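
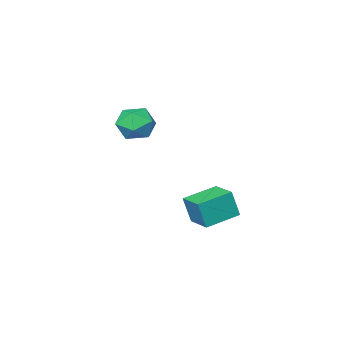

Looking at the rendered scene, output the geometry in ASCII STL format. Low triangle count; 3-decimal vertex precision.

solid 
facet normal -0.972 0.090 0.218
outer loop
vertex -4.207 -2.46 -2.606
vertex -4.004 -0.829 -2.375
vertex -4.548 -2.187 -4.238
endloop
endfacet
facet normal -0.122 -0.983 -0.139
outer loop
vertex -2.556 -2.371 -4.685
vertex -4.207 -2.46 -2.606
vertex -4.548 -2.187 -4.238
endloop
endfacet
facet normal -0.972 0.089 0.219
outer loop
vertex -4.548 -2.187 -4.238
vertex -4.004 -0.829 -2.375
vertex -4.346 -0.556 -4.007
endloop
endfacet
facet normal -0.202 0.162 -0.966
outer loop
vertex -4.346 -0.556 -4.007
vertex -2.556 -2.371 -4.685
vertex -4.548 -2.187 -4.238
endloop
endfacet
facet normal 0.202 -0.162 0.966
outer loop
vertex -4.207 -2.46 -2.606
vertex -2.012 -1.013 -2.822
vertex -4.004 -0.829 -2.375
endloop
endfacet
facet normal -0.122 -0.983 -0.139
outer loop
vertex -2.214 -2.644 -3.053
vertex -4.207 -2.46 -2.606
vertex -2.556 -2.371 -4.685
endloop
endfacet
facet normal 0.202 -0.162 0.966
outer loop
vertex -2.214 -2.644 -3.053
vertex -2.012 -1.013 -2.822
vertex -4.207 -2.46 -2.606
endloop
endfacet
facet normal 0.122 0.983 0.139
outer loop
vertex -4.004 -0.829 -2.375
vertex -2.012 -1.013 -2.822
vertex -4.346 -0.556 -4.007
endloop
endfacet
facet normal -0.202 0.162 -0.966
outer loop
vertex -2.353 -0.74 -4.454
vertex -2.556 -2.371 -4.685
vertex -4.346 -0.556 -4.007
endloop
endfacet
facet normal 0.122 0.983 0.139
outer loop
vertex -4.346 -0.556 -4.007
vertex -2.012 -1.013 -2.822
vertex -2.353 -0.74 -4.454
endloop
endfacet
facet normal 0.972 -0.090 -0.219
outer loop
vertex -2.353 -0.74 -4.454
vertex -2.214 -2.644 -3.053
vertex -2.556 -2.371 -4.685
endloop
endfacet
facet normal 0.972 -0.089 -0.218
outer loop
vertex -2.012 -1.013 -2.822
vertex -2.214 -2.644 -3.053
vertex -2.353 -0.74 -4.454
endloop
endfacet
facet normal -0.634 0.754 -0.175
outer loop
vertex 0.288 -2.053 2.157
vertex -0.546 -2.618 2.746
vertex 0.17 -1.886 3.306
endloop
endfacet
facet normal 0.038 0.989 -0.140
outer loop
vertex 0.288 -2.053 2.157
vertex 0.17 -1.886 3.306
vertex 1.234 -1.993 2.838
endloop
endfacet
facet normal 0.418 0.647 -0.638
outer loop
vertex 0.288 -2.053 2.157
vertex 1.234 -1.993 2.838
vertex 1.175 -2.792 1.989
endloop
endfacet
facet normal -0.019 0.200 -0.980
outer loop
vertex 0.288 -2.053 2.157
vertex 1.175 -2.792 1.989
vertex 0.075 -3.178 1.932
endloop
endfacet
facet normal -0.670 0.266 -0.694
outer loop
vertex 0.288 -2.053 2.157
vertex 0.075 -3.178 1.932
vertex -0.546 -2.618 2.746
endloop
endfacet
facet normal 0.301 0.812 0.500
outer loop
vertex 1.234 -1.993 2.838
vertex 0.17 -1.886 3.306
vertex 0.985 -2.522 3.848
endloop
endfacet
facet normal -0.786 0.430 0.444
outer loop
vertex 0.17 -1.886 3.306
vertex -0.546 -2.618 2.746
vertex -0.115 -2.908 3.791
endloop
endfacet
facet normal -0.844 -0.360 -0.397
outer loop
vertex -0.546 -2.618 2.746
vertex 0.075 -3.178 1.932
vertex -0.174 -3.707 2.942
endloop
endfacet
facet normal 0.208 -0.466 -0.860
outer loop
vertex 0.075 -3.178 1.932
vertex 1.175 -2.792 1.989
vertex 0.89 -3.814 2.474
endloop
endfacet
facet normal 0.916 0.258 -0.306
outer loop
vertex 1.175 -2.792 1.989
vertex 1.234 -1.993 2.838
vertex 1.606 -3.082 3.034
endloop
endfacet
facet normal 0.019 -0.200 0.980
outer loop
vertex 0.772 -3.647 3.623
vertex 0.985 -2.522 3.848
vertex -0.115 -2.908 3.791
endloop
endfacet
facet normal -0.418 -0.647 0.638
outer loop
vertex 0.772 -3.647 3.623
vertex -0.115 -2.908 3.791
vertex -0.174 -3.707 2.942
endloop
endfacet
facet normal -0.038 -0.989 0.140
outer loop
vertex 0.772 -3.647 3.623
vertex -0.174 -3.707 2.942
vertex 0.89 -3.814 2.474
endloop
endfacet
facet normal 0.634 -0.754 0.175
outer loop
vertex 0.772 -3.647 3.623
vertex 0.89 -3.814 2.474
vertex 1.606 -3.082 3.034
endloop
endfacet
facet normal 0.670 -0.266 0.694
outer loop
vertex 0.772 -3.647 3.623
vertex 1.606 -3.082 3.034
vertex 0.985 -2.522 3.848
endloop
endfacet
facet normal -0.208 0.466 0.860
outer loop
vertex -0.115 -2.908 3.791
vertex 0.985 -2.522 3.848
vertex 0.17 -1.886 3.306
endloop
endfacet
facet normal -0.916 -0.258 0.306
outer loop
vertex -0.174 -3.707 2.942
vertex -0.115 -2.908 3.791
vertex -0.546 -2.618 2.746
endloop
endfacet
facet normal -0.301 -0.812 -0.500
outer loop
vertex 0.89 -3.814 2.474
vertex -0.174 -3.707 2.942
vertex 0.075 -3.178 1.932
endloop
endfacet
facet normal 0.786 -0.430 -0.444
outer loop
vertex 1.606 -3.082 3.034
vertex 0.89 -3.814 2.474
vertex 1.175 -2.792 1.989
endloop
endfacet
facet normal 0.844 0.360 0.397
outer loop
vertex 0.985 -2.522 3.848
vertex 1.606 -3.082 3.034
vertex 1.234 -1.993 2.838
endloop
endfacet

endsolid


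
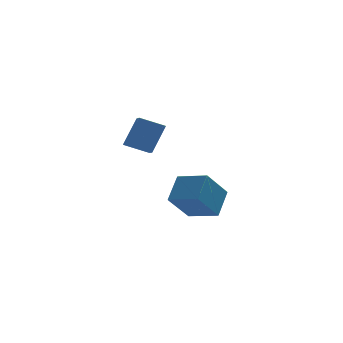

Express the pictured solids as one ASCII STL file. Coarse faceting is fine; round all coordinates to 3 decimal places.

solid 
facet normal -0.440 -0.275 -0.855
outer loop
vertex -4.693 -2.69 3.441
vertex -4.536 -1.334 2.924
vertex -3.49 -3.025 2.929
endloop
endfacet
facet normal -0.108 -0.929 0.355
outer loop
vertex -2.724 -2.546 4.416
vertex -4.693 -2.69 3.441
vertex -3.49 -3.025 2.929
endloop
endfacet
facet normal -0.440 -0.275 -0.855
outer loop
vertex -3.49 -3.025 2.929
vertex -4.536 -1.334 2.924
vertex -3.333 -1.668 2.412
endloop
endfacet
facet normal 0.891 -0.248 -0.379
outer loop
vertex -3.333 -1.668 2.412
vertex -2.724 -2.546 4.416
vertex -3.49 -3.025 2.929
endloop
endfacet
facet normal -0.891 0.248 0.379
outer loop
vertex -4.693 -2.69 3.441
vertex -3.77 -0.855 4.411
vertex -4.536 -1.334 2.924
endloop
endfacet
facet normal -0.107 -0.929 0.354
outer loop
vertex -3.927 -2.212 4.928
vertex -4.693 -2.69 3.441
vertex -2.724 -2.546 4.416
endloop
endfacet
facet normal -0.891 0.248 0.380
outer loop
vertex -3.927 -2.212 4.928
vertex -3.77 -0.855 4.411
vertex -4.693 -2.69 3.441
endloop
endfacet
facet normal 0.107 0.929 -0.354
outer loop
vertex -4.536 -1.334 2.924
vertex -3.77 -0.855 4.411
vertex -3.333 -1.668 2.412
endloop
endfacet
facet normal 0.891 -0.248 -0.379
outer loop
vertex -2.567 -1.19 3.899
vertex -2.724 -2.546 4.416
vertex -3.333 -1.668 2.412
endloop
endfacet
facet normal 0.108 0.929 -0.354
outer loop
vertex -3.333 -1.668 2.412
vertex -3.77 -0.855 4.411
vertex -2.567 -1.19 3.899
endloop
endfacet
facet normal 0.440 0.275 0.855
outer loop
vertex -2.567 -1.19 3.899
vertex -3.927 -2.212 4.928
vertex -2.724 -2.546 4.416
endloop
endfacet
facet normal 0.440 0.275 0.855
outer loop
vertex -3.77 -0.855 4.411
vertex -3.927 -2.212 4.928
vertex -2.567 -1.19 3.899
endloop
endfacet
facet normal -0.591 -0.329 0.736
outer loop
vertex 0.028 0.419 -0.173
vertex -1.195 1.653 -0.603
vertex -0.722 -0.711 -1.28
endloop
endfacet
facet normal 0.684 -0.689 0.240
outer loop
vertex 0.495 -0.033 -2.797
vertex 0.028 0.419 -0.173
vertex -0.722 -0.711 -1.28
endloop
endfacet
facet normal -0.591 -0.329 0.736
outer loop
vertex -0.722 -0.711 -1.28
vertex -1.195 1.653 -0.603
vertex -1.945 0.524 -1.71
endloop
endfacet
facet normal -0.429 -0.645 -0.632
outer loop
vertex -1.945 0.524 -1.71
vertex 0.495 -0.033 -2.797
vertex -0.722 -0.711 -1.28
endloop
endfacet
facet normal 0.429 0.645 0.632
outer loop
vertex 0.028 0.419 -0.173
vertex 0.022 2.331 -2.12
vertex -1.195 1.653 -0.603
endloop
endfacet
facet normal 0.683 -0.690 0.240
outer loop
vertex 1.245 1.096 -1.69
vertex 0.028 0.419 -0.173
vertex 0.495 -0.033 -2.797
endloop
endfacet
facet normal 0.429 0.645 0.632
outer loop
vertex 1.245 1.096 -1.69
vertex 0.022 2.331 -2.12
vertex 0.028 0.419 -0.173
endloop
endfacet
facet normal -0.683 0.689 -0.240
outer loop
vertex -1.195 1.653 -0.603
vertex 0.022 2.331 -2.12
vertex -1.945 0.524 -1.71
endloop
endfacet
facet normal -0.429 -0.645 -0.632
outer loop
vertex -0.728 1.201 -3.227
vertex 0.495 -0.033 -2.797
vertex -1.945 0.524 -1.71
endloop
endfacet
facet normal -0.683 0.689 -0.241
outer loop
vertex -1.945 0.524 -1.71
vertex 0.022 2.331 -2.12
vertex -0.728 1.201 -3.227
endloop
endfacet
facet normal 0.591 0.329 -0.736
outer loop
vertex -0.728 1.201 -3.227
vertex 1.245 1.096 -1.69
vertex 0.495 -0.033 -2.797
endloop
endfacet
facet normal 0.591 0.329 -0.736
outer loop
vertex 0.022 2.331 -2.12
vertex 1.245 1.096 -1.69
vertex -0.728 1.201 -3.227
endloop
endfacet

endsolid


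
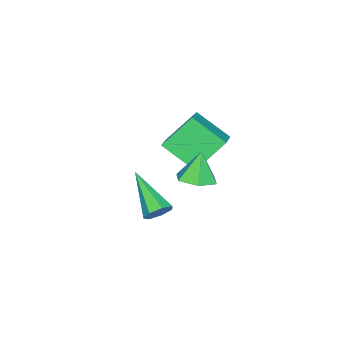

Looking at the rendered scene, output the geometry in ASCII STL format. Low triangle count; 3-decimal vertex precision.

solid 
facet normal 0.391 0.759 -0.520
outer loop
vertex 2.27 0.324 -0.913
vertex 1.738 0.382 -1.228
vertex 1.906 0.658 -0.699
endloop
endfacet
facet normal 0.506 -0.001 0.862
outer loop
vertex 2.27 0.324 -0.913
vertex 1.906 0.658 -0.699
vertex 0.902 -1.242 -0.112
endloop
endfacet
facet normal 0.391 0.759 -0.520
outer loop
vertex 1.906 0.658 -0.699
vertex 1.738 0.382 -1.228
vertex 1.417 0.784 -0.883
endloop
endfacet
facet normal -0.232 0.397 0.888
outer loop
vertex 1.906 0.658 -0.699
vertex 1.417 0.784 -0.883
vertex 0.902 -1.242 -0.112
endloop
endfacet
facet normal 0.391 0.759 -0.521
outer loop
vertex 1.417 0.784 -0.883
vertex 1.738 0.382 -1.228
vertex 1.169 0.607 -1.327
endloop
endfacet
facet normal -0.870 0.352 0.345
outer loop
vertex 1.417 0.784 -0.883
vertex 1.169 0.607 -1.327
vertex 0.902 -1.242 -0.112
endloop
endfacet
facet normal 0.391 0.758 -0.522
outer loop
vertex 1.169 0.607 -1.327
vertex 1.738 0.382 -1.228
vertex 1.35 0.26 -1.696
endloop
endfacet
facet normal -0.928 -0.102 -0.359
outer loop
vertex 1.169 0.607 -1.327
vertex 1.35 0.26 -1.696
vertex 0.902 -1.242 -0.112
endloop
endfacet
facet normal 0.390 0.759 -0.521
outer loop
vertex 1.35 0.26 -1.696
vertex 1.738 0.382 -1.228
vertex 1.823 0.005 -1.713
endloop
endfacet
facet normal -0.361 -0.624 -0.693
outer loop
vertex 1.35 0.26 -1.696
vertex 1.823 0.005 -1.713
vertex 0.902 -1.242 -0.112
endloop
endfacet
facet normal 0.392 0.758 -0.521
outer loop
vertex 1.823 0.005 -1.713
vertex 1.738 0.382 -1.228
vertex 2.233 0.033 -1.364
endloop
endfacet
facet normal 0.403 -0.820 -0.407
outer loop
vertex 1.823 0.005 -1.713
vertex 2.233 0.033 -1.364
vertex 0.902 -1.242 -0.112
endloop
endfacet
facet normal 0.391 0.758 -0.521
outer loop
vertex 2.233 0.033 -1.364
vertex 1.738 0.382 -1.228
vertex 2.27 0.324 -0.913
endloop
endfacet
facet normal 0.789 -0.543 0.286
outer loop
vertex 2.233 0.033 -1.364
vertex 2.27 0.324 -0.913
vertex 0.902 -1.242 -0.112
endloop
endfacet
facet normal -0.554 0.421 0.719
outer loop
vertex -4.074 -1.631 0.07
vertex -2.964 -1.141 0.638
vertex -4.226 -0.136 -0.922
endloop
endfacet
facet normal -0.828 -0.366 -0.424
outer loop
vertex -3.196 -0.919 -2.258
vertex -4.074 -1.631 0.07
vertex -4.226 -0.136 -0.922
endloop
endfacet
facet normal -0.553 0.421 0.719
outer loop
vertex -4.226 -0.136 -0.922
vertex -2.964 -1.141 0.638
vertex -3.115 0.353 -0.353
endloop
endfacet
facet normal -0.083 0.830 -0.551
outer loop
vertex -3.115 0.353 -0.353
vertex -3.196 -0.919 -2.258
vertex -4.226 -0.136 -0.922
endloop
endfacet
facet normal 0.084 -0.830 0.551
outer loop
vertex -4.074 -1.631 0.07
vertex -1.934 -1.924 -0.698
vertex -2.964 -1.141 0.638
endloop
endfacet
facet normal -0.829 -0.365 -0.424
outer loop
vertex -3.045 -2.413 -1.267
vertex -4.074 -1.631 0.07
vertex -3.196 -0.919 -2.258
endloop
endfacet
facet normal 0.084 -0.831 0.550
outer loop
vertex -3.045 -2.413 -1.267
vertex -1.934 -1.924 -0.698
vertex -4.074 -1.631 0.07
endloop
endfacet
facet normal 0.828 0.365 0.425
outer loop
vertex -2.964 -1.141 0.638
vertex -1.934 -1.924 -0.698
vertex -3.115 0.353 -0.353
endloop
endfacet
facet normal -0.085 0.830 -0.551
outer loop
vertex -2.086 -0.429 -1.69
vertex -3.196 -0.919 -2.258
vertex -3.115 0.353 -0.353
endloop
endfacet
facet normal 0.829 0.366 0.424
outer loop
vertex -3.115 0.353 -0.353
vertex -1.934 -1.924 -0.698
vertex -2.086 -0.429 -1.69
endloop
endfacet
facet normal 0.554 -0.421 -0.719
outer loop
vertex -2.086 -0.429 -1.69
vertex -3.045 -2.413 -1.267
vertex -3.196 -0.919 -2.258
endloop
endfacet
facet normal 0.553 -0.421 -0.719
outer loop
vertex -1.934 -1.924 -0.698
vertex -3.045 -2.413 -1.267
vertex -2.086 -0.429 -1.69
endloop
endfacet
facet normal 0.336 0.052 -0.940
outer loop
vertex -0.305 0.847 -0.848
vertex -0.955 0.347 -1.108
vertex -1.049 1.201 -1.094
endloop
endfacet
facet normal 0.171 0.778 0.604
outer loop
vertex -0.305 0.847 -0.848
vertex -1.049 1.201 -1.094
vertex -1.425 0.273 0.208
endloop
endfacet
facet normal 0.336 0.052 -0.940
outer loop
vertex -1.049 1.201 -1.094
vertex -0.955 0.347 -1.108
vertex -1.699 0.701 -1.354
endloop
endfacet
facet normal -0.654 0.692 0.304
outer loop
vertex -1.049 1.201 -1.094
vertex -1.699 0.701 -1.354
vertex -1.425 0.273 0.208
endloop
endfacet
facet normal 0.336 0.052 -0.940
outer loop
vertex -1.699 0.701 -1.354
vertex -0.955 0.347 -1.108
vertex -1.605 -0.153 -1.368
endloop
endfacet
facet normal -0.984 -0.111 0.142
outer loop
vertex -1.699 0.701 -1.354
vertex -1.605 -0.153 -1.368
vertex -1.425 0.273 0.208
endloop
endfacet
facet normal 0.336 0.052 -0.940
outer loop
vertex -1.605 -0.153 -1.368
vertex -0.955 0.347 -1.108
vertex -0.861 -0.508 -1.122
endloop
endfacet
facet normal -0.487 -0.827 0.279
outer loop
vertex -1.605 -0.153 -1.368
vertex -0.861 -0.508 -1.122
vertex -1.425 0.273 0.208
endloop
endfacet
facet normal 0.336 0.052 -0.940
outer loop
vertex -0.861 -0.508 -1.122
vertex -0.955 0.347 -1.108
vertex -0.211 -0.008 -0.862
endloop
endfacet
facet normal 0.339 -0.742 0.579
outer loop
vertex -0.861 -0.508 -1.122
vertex -0.211 -0.008 -0.862
vertex -1.425 0.273 0.208
endloop
endfacet
facet normal 0.336 0.052 -0.940
outer loop
vertex -0.211 -0.008 -0.862
vertex -0.955 0.347 -1.108
vertex -0.305 0.847 -0.848
endloop
endfacet
facet normal 0.668 0.061 0.742
outer loop
vertex -0.211 -0.008 -0.862
vertex -0.305 0.847 -0.848
vertex -1.425 0.273 0.208
endloop
endfacet

endsolid


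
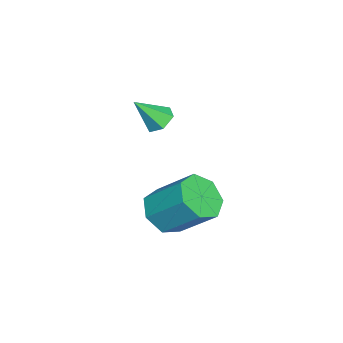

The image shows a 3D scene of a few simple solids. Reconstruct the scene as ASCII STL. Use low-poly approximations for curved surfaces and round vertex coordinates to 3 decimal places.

solid 
facet normal -0.160 -0.726 -0.669
outer loop
vertex 3.945 -2.546 -1.883
vertex 3.149 -2.165 -2.106
vertex 3.971 -2.014 -2.466
endloop
endfacet
facet normal 0.986 -0.141 -0.084
outer loop
vertex 3.945 -2.546 -1.883
vertex 3.971 -2.014 -2.466
vertex 4.226 -1.277 -0.712
endloop
endfacet
facet normal 0.986 -0.141 -0.084
outer loop
vertex 4.226 -1.277 -0.712
vertex 3.971 -2.014 -2.466
vertex 4.252 -0.745 -1.295
endloop
endfacet
facet normal 0.162 0.725 0.669
outer loop
vertex 4.226 -1.277 -0.712
vertex 4.252 -0.745 -1.295
vertex 3.431 -0.895 -0.934
endloop
endfacet
facet normal -0.160 -0.726 -0.669
outer loop
vertex 3.971 -2.014 -2.466
vertex 3.149 -2.165 -2.106
vertex 3.379 -1.596 -2.778
endloop
endfacet
facet normal 0.641 0.439 -0.629
outer loop
vertex 3.971 -2.014 -2.466
vertex 3.379 -1.596 -2.778
vertex 4.252 -0.745 -1.295
endloop
endfacet
facet normal 0.641 0.439 -0.629
outer loop
vertex 4.252 -0.745 -1.295
vertex 3.379 -1.596 -2.778
vertex 3.66 -0.326 -1.606
endloop
endfacet
facet normal 0.162 0.725 0.669
outer loop
vertex 4.252 -0.745 -1.295
vertex 3.66 -0.326 -1.606
vertex 3.431 -0.895 -0.934
endloop
endfacet
facet normal -0.161 -0.725 -0.669
outer loop
vertex 3.379 -1.596 -2.778
vertex 3.149 -2.165 -2.106
vertex 2.613 -1.606 -2.583
endloop
endfacet
facet normal -0.187 0.688 -0.701
outer loop
vertex 3.379 -1.596 -2.778
vertex 2.613 -1.606 -2.583
vertex 3.66 -0.326 -1.606
endloop
endfacet
facet normal -0.187 0.688 -0.701
outer loop
vertex 3.66 -0.326 -1.606
vertex 2.613 -1.606 -2.583
vertex 2.894 -0.336 -1.412
endloop
endfacet
facet normal 0.160 0.726 0.669
outer loop
vertex 3.66 -0.326 -1.606
vertex 2.894 -0.336 -1.412
vertex 3.431 -0.895 -0.934
endloop
endfacet
facet normal -0.161 -0.725 -0.669
outer loop
vertex 2.613 -1.606 -2.583
vertex 3.149 -2.165 -2.106
vertex 2.252 -2.037 -2.029
endloop
endfacet
facet normal -0.875 0.419 -0.244
outer loop
vertex 2.613 -1.606 -2.583
vertex 2.252 -2.037 -2.029
vertex 2.894 -0.336 -1.412
endloop
endfacet
facet normal -0.875 0.419 -0.244
outer loop
vertex 2.894 -0.336 -1.412
vertex 2.252 -2.037 -2.029
vertex 2.533 -0.767 -0.858
endloop
endfacet
facet normal 0.160 0.726 0.669
outer loop
vertex 2.894 -0.336 -1.412
vertex 2.533 -0.767 -0.858
vertex 3.431 -0.895 -0.934
endloop
endfacet
facet normal -0.161 -0.726 -0.669
outer loop
vertex 2.252 -2.037 -2.029
vertex 3.149 -2.165 -2.106
vertex 2.566 -2.564 -1.533
endloop
endfacet
facet normal -0.903 -0.165 0.396
outer loop
vertex 2.252 -2.037 -2.029
vertex 2.566 -2.564 -1.533
vertex 2.533 -0.767 -0.858
endloop
endfacet
facet normal -0.904 -0.165 0.395
outer loop
vertex 2.533 -0.767 -0.858
vertex 2.566 -2.564 -1.533
vertex 2.847 -1.295 -0.361
endloop
endfacet
facet normal 0.160 0.725 0.669
outer loop
vertex 2.533 -0.767 -0.858
vertex 2.847 -1.295 -0.361
vertex 3.431 -0.895 -0.934
endloop
endfacet
facet normal -0.161 -0.726 -0.669
outer loop
vertex 2.566 -2.564 -1.533
vertex 3.149 -2.165 -2.106
vertex 3.32 -2.791 -1.468
endloop
endfacet
facet normal -0.252 -0.626 0.738
outer loop
vertex 2.566 -2.564 -1.533
vertex 3.32 -2.791 -1.468
vertex 2.847 -1.295 -0.361
endloop
endfacet
facet normal -0.251 -0.626 0.738
outer loop
vertex 2.847 -1.295 -0.361
vertex 3.32 -2.791 -1.468
vertex 3.601 -1.521 -0.296
endloop
endfacet
facet normal 0.160 0.726 0.669
outer loop
vertex 2.847 -1.295 -0.361
vertex 3.601 -1.521 -0.296
vertex 3.431 -0.895 -0.934
endloop
endfacet
facet normal -0.160 -0.726 -0.669
outer loop
vertex 3.32 -2.791 -1.468
vertex 3.149 -2.165 -2.106
vertex 3.945 -2.546 -1.883
endloop
endfacet
facet normal 0.589 -0.614 0.525
outer loop
vertex 3.32 -2.791 -1.468
vertex 3.945 -2.546 -1.883
vertex 3.601 -1.521 -0.296
endloop
endfacet
facet normal 0.589 -0.615 0.525
outer loop
vertex 3.601 -1.521 -0.296
vertex 3.945 -2.546 -1.883
vertex 4.226 -1.277 -0.712
endloop
endfacet
facet normal 0.162 0.726 0.669
outer loop
vertex 3.601 -1.521 -0.296
vertex 4.226 -1.277 -0.712
vertex 3.431 -0.895 -0.934
endloop
endfacet
facet normal -0.334 0.560 -0.758
outer loop
vertex -0.131 -3.572 -0.763
vertex -0.565 -3.342 -0.402
vertex -0.022 -3.068 -0.439
endloop
endfacet
facet normal 0.983 -0.165 -0.074
outer loop
vertex -0.131 -3.572 -0.763
vertex -0.022 -3.068 -0.439
vertex -0.115 -4.098 0.622
endloop
endfacet
facet normal -0.334 0.560 -0.758
outer loop
vertex -0.022 -3.068 -0.439
vertex -0.565 -3.342 -0.402
vertex -0.456 -2.837 -0.077
endloop
endfacet
facet normal 0.698 0.482 0.529
outer loop
vertex -0.022 -3.068 -0.439
vertex -0.456 -2.837 -0.077
vertex -0.115 -4.098 0.622
endloop
endfacet
facet normal -0.335 0.560 -0.758
outer loop
vertex -0.456 -2.837 -0.077
vertex -0.565 -3.342 -0.402
vertex -0.999 -3.112 -0.04
endloop
endfacet
facet normal -0.165 0.444 0.881
outer loop
vertex -0.456 -2.837 -0.077
vertex -0.999 -3.112 -0.04
vertex -0.115 -4.098 0.622
endloop
endfacet
facet normal -0.334 0.561 -0.757
outer loop
vertex -0.999 -3.112 -0.04
vertex -0.565 -3.342 -0.402
vertex -1.109 -3.616 -0.365
endloop
endfacet
facet normal -0.740 -0.243 0.627
outer loop
vertex -0.999 -3.112 -0.04
vertex -1.109 -3.616 -0.365
vertex -0.115 -4.098 0.622
endloop
endfacet
facet normal -0.333 0.559 -0.759
outer loop
vertex -1.109 -3.616 -0.365
vertex -0.565 -3.342 -0.402
vertex -0.675 -3.847 -0.726
endloop
endfacet
facet normal -0.455 -0.890 0.023
outer loop
vertex -1.109 -3.616 -0.365
vertex -0.675 -3.847 -0.726
vertex -0.115 -4.098 0.622
endloop
endfacet
facet normal -0.334 0.559 -0.758
outer loop
vertex -0.675 -3.847 -0.726
vertex -0.565 -3.342 -0.402
vertex -0.131 -3.572 -0.763
endloop
endfacet
facet normal 0.408 -0.852 -0.328
outer loop
vertex -0.675 -3.847 -0.726
vertex -0.131 -3.572 -0.763
vertex -0.115 -4.098 0.622
endloop
endfacet

endsolid


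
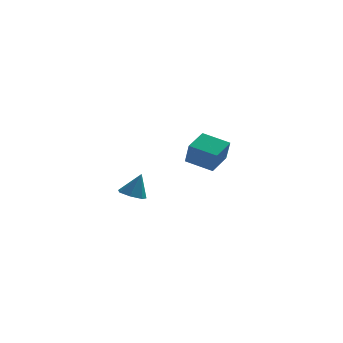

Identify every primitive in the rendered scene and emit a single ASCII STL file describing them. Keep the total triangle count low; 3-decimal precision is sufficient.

solid 
facet normal -0.477 -0.827 -0.298
outer loop
vertex 0.58 1.501 0.163
vertex -0.933 2.189 0.677
vertex 0.391 2.102 -1.199
endloop
endfacet
facet normal 0.870 -0.395 -0.295
outer loop
vertex 1.193 3.491 -0.697
vertex 0.58 1.501 0.163
vertex 0.391 2.102 -1.199
endloop
endfacet
facet normal -0.477 -0.826 -0.299
outer loop
vertex 0.391 2.102 -1.199
vertex -0.933 2.189 0.677
vertex -1.122 2.79 -0.684
endloop
endfacet
facet normal -0.127 0.401 -0.907
outer loop
vertex -1.122 2.79 -0.684
vertex 1.193 3.491 -0.697
vertex 0.391 2.102 -1.199
endloop
endfacet
facet normal 0.126 -0.401 0.907
outer loop
vertex 0.58 1.501 0.163
vertex -0.131 3.578 1.179
vertex -0.933 2.189 0.677
endloop
endfacet
facet normal 0.870 -0.396 -0.295
outer loop
vertex 1.382 2.89 0.664
vertex 0.58 1.501 0.163
vertex 1.193 3.491 -0.697
endloop
endfacet
facet normal 0.127 -0.401 0.907
outer loop
vertex 1.382 2.89 0.664
vertex -0.131 3.578 1.179
vertex 0.58 1.501 0.163
endloop
endfacet
facet normal -0.870 0.395 0.295
outer loop
vertex -0.933 2.189 0.677
vertex -0.131 3.578 1.179
vertex -1.122 2.79 -0.684
endloop
endfacet
facet normal -0.126 0.400 -0.908
outer loop
vertex -0.32 4.179 -0.183
vertex 1.193 3.491 -0.697
vertex -1.122 2.79 -0.684
endloop
endfacet
facet normal -0.870 0.396 0.295
outer loop
vertex -1.122 2.79 -0.684
vertex -0.131 3.578 1.179
vertex -0.32 4.179 -0.183
endloop
endfacet
facet normal 0.477 0.826 0.299
outer loop
vertex -0.32 4.179 -0.183
vertex 1.382 2.89 0.664
vertex 1.193 3.491 -0.697
endloop
endfacet
facet normal 0.477 0.826 0.298
outer loop
vertex -0.131 3.578 1.179
vertex 1.382 2.89 0.664
vertex -0.32 4.179 -0.183
endloop
endfacet
facet normal -0.343 -0.166 -0.924
outer loop
vertex -3.276 -4.016 -0.918
vertex -4.023 -4.054 -0.634
vertex -3.622 -3.414 -0.898
endloop
endfacet
facet normal 0.866 0.496 0.063
outer loop
vertex -3.276 -4.016 -0.918
vertex -3.622 -3.414 -0.898
vertex -3.517 -3.806 0.734
endloop
endfacet
facet normal -0.342 -0.167 -0.925
outer loop
vertex -3.622 -3.414 -0.898
vertex -4.023 -4.054 -0.634
vertex -4.27 -3.294 -0.68
endloop
endfacet
facet normal 0.246 0.946 0.211
outer loop
vertex -3.622 -3.414 -0.898
vertex -4.27 -3.294 -0.68
vertex -3.517 -3.806 0.734
endloop
endfacet
facet normal -0.341 -0.167 -0.925
outer loop
vertex -4.27 -3.294 -0.68
vertex -4.023 -4.054 -0.634
vertex -4.732 -3.746 -0.428
endloop
endfacet
facet normal -0.447 0.738 0.505
outer loop
vertex -4.27 -3.294 -0.68
vertex -4.732 -3.746 -0.428
vertex -3.517 -3.806 0.734
endloop
endfacet
facet normal -0.341 -0.167 -0.925
outer loop
vertex -4.732 -3.746 -0.428
vertex -4.023 -4.054 -0.634
vertex -4.66 -4.43 -0.331
endloop
endfacet
facet normal -0.690 0.030 0.723
outer loop
vertex -4.732 -3.746 -0.428
vertex -4.66 -4.43 -0.331
vertex -3.517 -3.806 0.734
endloop
endfacet
facet normal -0.341 -0.167 -0.925
outer loop
vertex -4.66 -4.43 -0.331
vertex -4.023 -4.054 -0.634
vertex -4.109 -4.83 -0.462
endloop
endfacet
facet normal -0.302 -0.645 0.702
outer loop
vertex -4.66 -4.43 -0.331
vertex -4.109 -4.83 -0.462
vertex -3.517 -3.806 0.734
endloop
endfacet
facet normal -0.343 -0.167 -0.924
outer loop
vertex -4.109 -4.83 -0.462
vertex -4.023 -4.054 -0.634
vertex -3.493 -4.646 -0.724
endloop
endfacet
facet normal 0.427 -0.780 0.457
outer loop
vertex -4.109 -4.83 -0.462
vertex -3.493 -4.646 -0.724
vertex -3.517 -3.806 0.734
endloop
endfacet
facet normal -0.343 -0.167 -0.924
outer loop
vertex -3.493 -4.646 -0.724
vertex -4.023 -4.054 -0.634
vertex -3.276 -4.016 -0.918
endloop
endfacet
facet normal 0.946 -0.273 0.173
outer loop
vertex -3.493 -4.646 -0.724
vertex -3.276 -4.016 -0.918
vertex -3.517 -3.806 0.734
endloop
endfacet

endsolid


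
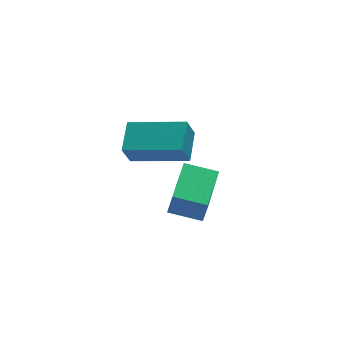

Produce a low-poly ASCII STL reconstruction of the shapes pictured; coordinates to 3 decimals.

solid 
facet normal -0.804 0.556 -0.211
outer loop
vertex 0.197 1.378 1.178
vertex 0.743 2.325 1.596
vertex 0.533 1.55 0.35
endloop
endfacet
facet normal -0.466 -0.809 -0.357
outer loop
vertex 2.117 0.455 0.764
vertex 0.197 1.378 1.178
vertex 0.533 1.55 0.35
endloop
endfacet
facet normal -0.804 0.556 -0.211
outer loop
vertex 0.533 1.55 0.35
vertex 0.743 2.325 1.596
vertex 1.079 2.497 0.768
endloop
endfacet
facet normal 0.369 0.189 -0.910
outer loop
vertex 1.079 2.497 0.768
vertex 2.117 0.455 0.764
vertex 0.533 1.55 0.35
endloop
endfacet
facet normal -0.369 -0.189 0.910
outer loop
vertex 0.197 1.378 1.178
vertex 2.327 1.23 2.01
vertex 0.743 2.325 1.596
endloop
endfacet
facet normal -0.466 -0.809 -0.357
outer loop
vertex 1.781 0.283 1.592
vertex 0.197 1.378 1.178
vertex 2.117 0.455 0.764
endloop
endfacet
facet normal -0.369 -0.189 0.910
outer loop
vertex 1.781 0.283 1.592
vertex 2.327 1.23 2.01
vertex 0.197 1.378 1.178
endloop
endfacet
facet normal 0.466 0.809 0.357
outer loop
vertex 0.743 2.325 1.596
vertex 2.327 1.23 2.01
vertex 1.079 2.497 0.768
endloop
endfacet
facet normal 0.369 0.189 -0.910
outer loop
vertex 2.663 1.402 1.182
vertex 2.117 0.455 0.764
vertex 1.079 2.497 0.768
endloop
endfacet
facet normal 0.466 0.809 0.357
outer loop
vertex 1.079 2.497 0.768
vertex 2.327 1.23 2.01
vertex 2.663 1.402 1.182
endloop
endfacet
facet normal 0.804 -0.556 0.211
outer loop
vertex 2.663 1.402 1.182
vertex 1.781 0.283 1.592
vertex 2.117 0.455 0.764
endloop
endfacet
facet normal 0.804 -0.556 0.211
outer loop
vertex 2.327 1.23 2.01
vertex 1.781 0.283 1.592
vertex 2.663 1.402 1.182
endloop
endfacet
facet normal -0.565 -0.817 -0.112
outer loop
vertex 1.417 -2.66 1.632
vertex 0.516 -2.067 1.849
vertex 1.322 -2.469 0.716
endloop
endfacet
facet normal 0.819 -0.539 -0.197
outer loop
vertex 2.204 -1.193 0.891
vertex 1.417 -2.66 1.632
vertex 1.322 -2.469 0.716
endloop
endfacet
facet normal -0.565 -0.817 -0.112
outer loop
vertex 1.322 -2.469 0.716
vertex 0.516 -2.067 1.849
vertex 0.421 -1.876 0.934
endloop
endfacet
facet normal -0.102 0.204 -0.974
outer loop
vertex 0.421 -1.876 0.934
vertex 2.204 -1.193 0.891
vertex 1.322 -2.469 0.716
endloop
endfacet
facet normal 0.101 -0.203 0.974
outer loop
vertex 1.417 -2.66 1.632
vertex 1.398 -0.791 2.024
vertex 0.516 -2.067 1.849
endloop
endfacet
facet normal 0.819 -0.539 -0.198
outer loop
vertex 2.299 -1.384 1.806
vertex 1.417 -2.66 1.632
vertex 2.204 -1.193 0.891
endloop
endfacet
facet normal 0.102 -0.203 0.974
outer loop
vertex 2.299 -1.384 1.806
vertex 1.398 -0.791 2.024
vertex 1.417 -2.66 1.632
endloop
endfacet
facet normal -0.819 0.539 0.198
outer loop
vertex 0.516 -2.067 1.849
vertex 1.398 -0.791 2.024
vertex 0.421 -1.876 0.934
endloop
endfacet
facet normal -0.101 0.203 -0.974
outer loop
vertex 1.303 -0.6 1.108
vertex 2.204 -1.193 0.891
vertex 0.421 -1.876 0.934
endloop
endfacet
facet normal -0.819 0.539 0.197
outer loop
vertex 0.421 -1.876 0.934
vertex 1.398 -0.791 2.024
vertex 1.303 -0.6 1.108
endloop
endfacet
facet normal 0.565 0.817 0.112
outer loop
vertex 1.303 -0.6 1.108
vertex 2.299 -1.384 1.806
vertex 2.204 -1.193 0.891
endloop
endfacet
facet normal 0.565 0.817 0.112
outer loop
vertex 1.398 -0.791 2.024
vertex 2.299 -1.384 1.806
vertex 1.303 -0.6 1.108
endloop
endfacet

endsolid


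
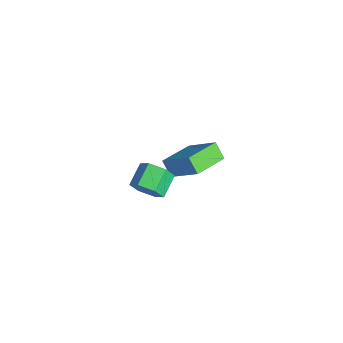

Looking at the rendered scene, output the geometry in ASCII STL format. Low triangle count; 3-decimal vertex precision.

solid 
facet normal 0.657 -0.606 -0.449
outer loop
vertex 2.669 0.668 3.311
vertex 2.178 0.478 2.849
vertex 2.592 1.026 2.715
endloop
endfacet
facet normal 0.746 0.609 0.270
outer loop
vertex 2.669 0.668 3.311
vertex 2.592 1.026 2.715
vertex 1.992 1.292 3.773
endloop
endfacet
facet normal 0.745 0.610 0.269
outer loop
vertex 1.992 1.292 3.773
vertex 2.592 1.026 2.715
vertex 1.915 1.65 3.176
endloop
endfacet
facet normal -0.657 0.606 0.448
outer loop
vertex 1.992 1.292 3.773
vertex 1.915 1.65 3.176
vertex 1.502 1.102 3.311
endloop
endfacet
facet normal 0.657 -0.606 -0.448
outer loop
vertex 2.592 1.026 2.715
vertex 2.178 0.478 2.849
vertex 2.102 0.836 2.253
endloop
endfacet
facet normal 0.279 0.748 -0.603
outer loop
vertex 2.592 1.026 2.715
vertex 2.102 0.836 2.253
vertex 1.915 1.65 3.176
endloop
endfacet
facet normal 0.279 0.748 -0.603
outer loop
vertex 1.915 1.65 3.176
vertex 2.102 0.836 2.253
vertex 1.425 1.46 2.714
endloop
endfacet
facet normal -0.657 0.606 0.448
outer loop
vertex 1.915 1.65 3.176
vertex 1.425 1.46 2.714
vertex 1.502 1.102 3.311
endloop
endfacet
facet normal 0.657 -0.606 -0.448
outer loop
vertex 2.102 0.836 2.253
vertex 2.178 0.478 2.849
vertex 1.688 0.288 2.387
endloop
endfacet
facet normal -0.467 0.139 -0.873
outer loop
vertex 2.102 0.836 2.253
vertex 1.688 0.288 2.387
vertex 1.425 1.46 2.714
endloop
endfacet
facet normal -0.468 0.139 -0.873
outer loop
vertex 1.425 1.46 2.714
vertex 1.688 0.288 2.387
vertex 1.011 0.912 2.849
endloop
endfacet
facet normal -0.657 0.606 0.448
outer loop
vertex 1.425 1.46 2.714
vertex 1.011 0.912 2.849
vertex 1.502 1.102 3.311
endloop
endfacet
facet normal 0.657 -0.606 -0.448
outer loop
vertex 1.688 0.288 2.387
vertex 2.178 0.478 2.849
vertex 1.765 -0.07 2.984
endloop
endfacet
facet normal -0.746 -0.610 -0.269
outer loop
vertex 1.688 0.288 2.387
vertex 1.765 -0.07 2.984
vertex 1.011 0.912 2.849
endloop
endfacet
facet normal -0.745 -0.609 -0.270
outer loop
vertex 1.011 0.912 2.849
vertex 1.765 -0.07 2.984
vertex 1.088 0.554 3.445
endloop
endfacet
facet normal -0.657 0.606 0.449
outer loop
vertex 1.011 0.912 2.849
vertex 1.088 0.554 3.445
vertex 1.502 1.102 3.311
endloop
endfacet
facet normal 0.657 -0.606 -0.448
outer loop
vertex 1.765 -0.07 2.984
vertex 2.178 0.478 2.849
vertex 2.255 0.12 3.446
endloop
endfacet
facet normal -0.279 -0.748 0.603
outer loop
vertex 1.765 -0.07 2.984
vertex 2.255 0.12 3.446
vertex 1.088 0.554 3.445
endloop
endfacet
facet normal -0.279 -0.748 0.603
outer loop
vertex 1.088 0.554 3.445
vertex 2.255 0.12 3.446
vertex 1.578 0.744 3.907
endloop
endfacet
facet normal -0.657 0.606 0.448
outer loop
vertex 1.088 0.554 3.445
vertex 1.578 0.744 3.907
vertex 1.502 1.102 3.311
endloop
endfacet
facet normal 0.657 -0.606 -0.448
outer loop
vertex 2.255 0.12 3.446
vertex 2.178 0.478 2.849
vertex 2.669 0.668 3.311
endloop
endfacet
facet normal 0.467 -0.138 0.873
outer loop
vertex 2.255 0.12 3.446
vertex 2.669 0.668 3.311
vertex 1.578 0.744 3.907
endloop
endfacet
facet normal 0.467 -0.139 0.873
outer loop
vertex 1.578 0.744 3.907
vertex 2.669 0.668 3.311
vertex 1.992 1.292 3.773
endloop
endfacet
facet normal -0.657 0.606 0.448
outer loop
vertex 1.578 0.744 3.907
vertex 1.992 1.292 3.773
vertex 1.502 1.102 3.311
endloop
endfacet
facet normal -0.614 -0.245 0.750
outer loop
vertex -2.011 3.442 -0.397
vertex -2.765 4.821 -0.564
vertex -3.162 2.669 -1.591
endloop
endfacet
facet normal 0.477 -0.873 0.105
outer loop
vertex -2.635 2.879 -2.236
vertex -2.011 3.442 -0.397
vertex -3.162 2.669 -1.591
endloop
endfacet
facet normal -0.613 -0.245 0.751
outer loop
vertex -3.162 2.669 -1.591
vertex -2.765 4.821 -0.564
vertex -3.916 4.047 -1.757
endloop
endfacet
facet normal -0.629 -0.423 -0.652
outer loop
vertex -3.916 4.047 -1.757
vertex -2.635 2.879 -2.236
vertex -3.162 2.669 -1.591
endloop
endfacet
facet normal 0.629 0.423 0.652
outer loop
vertex -2.011 3.442 -0.397
vertex -2.238 5.031 -1.209
vertex -2.765 4.821 -0.564
endloop
endfacet
facet normal 0.478 -0.872 0.105
outer loop
vertex -1.484 3.653 -1.043
vertex -2.011 3.442 -0.397
vertex -2.635 2.879 -2.236
endloop
endfacet
facet normal 0.630 0.423 0.652
outer loop
vertex -1.484 3.653 -1.043
vertex -2.238 5.031 -1.209
vertex -2.011 3.442 -0.397
endloop
endfacet
facet normal -0.477 0.872 -0.106
outer loop
vertex -2.765 4.821 -0.564
vertex -2.238 5.031 -1.209
vertex -3.916 4.047 -1.757
endloop
endfacet
facet normal -0.629 -0.423 -0.652
outer loop
vertex -3.389 4.258 -2.403
vertex -2.635 2.879 -2.236
vertex -3.916 4.047 -1.757
endloop
endfacet
facet normal -0.477 0.872 -0.105
outer loop
vertex -3.916 4.047 -1.757
vertex -2.238 5.031 -1.209
vertex -3.389 4.258 -2.403
endloop
endfacet
facet normal 0.614 0.245 -0.751
outer loop
vertex -3.389 4.258 -2.403
vertex -1.484 3.653 -1.043
vertex -2.635 2.879 -2.236
endloop
endfacet
facet normal 0.614 0.245 -0.750
outer loop
vertex -2.238 5.031 -1.209
vertex -1.484 3.653 -1.043
vertex -3.389 4.258 -2.403
endloop
endfacet

endsolid


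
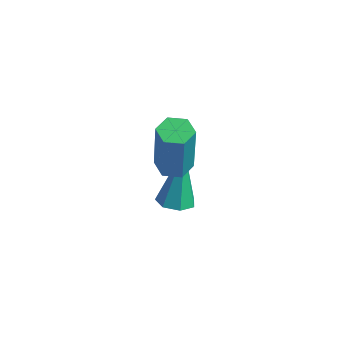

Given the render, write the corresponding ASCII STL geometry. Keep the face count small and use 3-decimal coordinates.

solid 
facet normal 0.131 -0.334 -0.934
outer loop
vertex 1.233 2.297 -2.886
vertex 0.635 2.133 -2.911
vertex 0.895 2.674 -3.068
endloop
endfacet
facet normal 0.707 0.696 0.128
outer loop
vertex 1.233 2.297 -2.886
vertex 0.895 2.674 -3.068
vertex 0.365 2.827 -0.969
endloop
endfacet
facet normal 0.131 -0.334 -0.934
outer loop
vertex 0.895 2.674 -3.068
vertex 0.635 2.133 -2.911
vertex 0.361 2.644 -3.132
endloop
endfacet
facet normal -0.046 0.995 -0.084
outer loop
vertex 0.895 2.674 -3.068
vertex 0.361 2.644 -3.132
vertex 0.365 2.827 -0.969
endloop
endfacet
facet normal 0.130 -0.334 -0.934
outer loop
vertex 0.361 2.644 -3.132
vertex 0.635 2.133 -2.911
vertex 0.034 2.229 -3.029
endloop
endfacet
facet normal -0.790 0.610 -0.050
outer loop
vertex 0.361 2.644 -3.132
vertex 0.034 2.229 -3.029
vertex 0.365 2.827 -0.969
endloop
endfacet
facet normal 0.130 -0.333 -0.934
outer loop
vertex 0.034 2.229 -3.029
vertex 0.635 2.133 -2.911
vertex 0.159 1.742 -2.838
endloop
endfacet
facet normal -0.965 -0.168 0.204
outer loop
vertex 0.034 2.229 -3.029
vertex 0.159 1.742 -2.838
vertex 0.365 2.827 -0.969
endloop
endfacet
facet normal 0.130 -0.333 -0.934
outer loop
vertex 0.159 1.742 -2.838
vertex 0.635 2.133 -2.911
vertex 0.643 1.55 -2.702
endloop
endfacet
facet normal -0.437 -0.756 0.487
outer loop
vertex 0.159 1.742 -2.838
vertex 0.643 1.55 -2.702
vertex 0.365 2.827 -0.969
endloop
endfacet
facet normal 0.130 -0.333 -0.934
outer loop
vertex 0.643 1.55 -2.702
vertex 0.635 2.133 -2.911
vertex 1.121 1.796 -2.723
endloop
endfacet
facet normal 0.391 -0.710 0.586
outer loop
vertex 0.643 1.55 -2.702
vertex 1.121 1.796 -2.723
vertex 0.365 2.827 -0.969
endloop
endfacet
facet normal 0.130 -0.333 -0.934
outer loop
vertex 1.121 1.796 -2.723
vertex 0.635 2.133 -2.911
vertex 1.233 2.297 -2.886
endloop
endfacet
facet normal 0.902 -0.063 0.426
outer loop
vertex 1.121 1.796 -2.723
vertex 1.233 2.297 -2.886
vertex 0.365 2.827 -0.969
endloop
endfacet
facet normal -0.109 0.078 -0.991
outer loop
vertex 1.563 1.387 -0.312
vertex 1.035 1.616 -0.236
vertex 1.501 1.961 -0.26
endloop
endfacet
facet normal 0.988 0.116 -0.098
outer loop
vertex 1.563 1.387 -0.312
vertex 1.501 1.961 -0.26
vertex 1.772 1.234 1.621
endloop
endfacet
facet normal 0.988 0.115 -0.098
outer loop
vertex 1.772 1.234 1.621
vertex 1.501 1.961 -0.26
vertex 1.71 1.809 1.673
endloop
endfacet
facet normal 0.107 -0.078 0.991
outer loop
vertex 1.772 1.234 1.621
vertex 1.71 1.809 1.673
vertex 1.245 1.464 1.696
endloop
endfacet
facet normal -0.109 0.078 -0.991
outer loop
vertex 1.501 1.961 -0.26
vertex 1.035 1.616 -0.236
vertex 0.974 2.191 -0.184
endloop
endfacet
facet normal 0.403 0.915 0.028
outer loop
vertex 1.501 1.961 -0.26
vertex 0.974 2.191 -0.184
vertex 1.71 1.809 1.673
endloop
endfacet
facet normal 0.402 0.915 0.029
outer loop
vertex 1.71 1.809 1.673
vertex 0.974 2.191 -0.184
vertex 1.183 2.038 1.748
endloop
endfacet
facet normal 0.107 -0.078 0.991
outer loop
vertex 1.71 1.809 1.673
vertex 1.183 2.038 1.748
vertex 1.245 1.464 1.696
endloop
endfacet
facet normal -0.107 0.078 -0.991
outer loop
vertex 0.974 2.191 -0.184
vertex 1.035 1.616 -0.236
vertex 0.508 1.846 -0.161
endloop
endfacet
facet normal -0.586 0.800 0.127
outer loop
vertex 0.974 2.191 -0.184
vertex 0.508 1.846 -0.161
vertex 1.183 2.038 1.748
endloop
endfacet
facet normal -0.586 0.800 0.127
outer loop
vertex 1.183 2.038 1.748
vertex 0.508 1.846 -0.161
vertex 0.717 1.693 1.772
endloop
endfacet
facet normal 0.109 -0.078 0.991
outer loop
vertex 1.183 2.038 1.748
vertex 0.717 1.693 1.772
vertex 1.245 1.464 1.696
endloop
endfacet
facet normal -0.107 0.078 -0.991
outer loop
vertex 0.508 1.846 -0.161
vertex 1.035 1.616 -0.236
vertex 0.57 1.271 -0.213
endloop
endfacet
facet normal -0.988 -0.115 0.098
outer loop
vertex 0.508 1.846 -0.161
vertex 0.57 1.271 -0.213
vertex 0.717 1.693 1.772
endloop
endfacet
facet normal -0.988 -0.116 0.098
outer loop
vertex 0.717 1.693 1.772
vertex 0.57 1.271 -0.213
vertex 0.779 1.119 1.72
endloop
endfacet
facet normal 0.109 -0.078 0.991
outer loop
vertex 0.717 1.693 1.772
vertex 0.779 1.119 1.72
vertex 1.245 1.464 1.696
endloop
endfacet
facet normal -0.107 0.078 -0.991
outer loop
vertex 0.57 1.271 -0.213
vertex 1.035 1.616 -0.236
vertex 1.097 1.042 -0.288
endloop
endfacet
facet normal -0.402 -0.915 -0.029
outer loop
vertex 0.57 1.271 -0.213
vertex 1.097 1.042 -0.288
vertex 0.779 1.119 1.72
endloop
endfacet
facet normal -0.403 -0.915 -0.029
outer loop
vertex 0.779 1.119 1.72
vertex 1.097 1.042 -0.288
vertex 1.306 0.889 1.644
endloop
endfacet
facet normal 0.109 -0.078 0.991
outer loop
vertex 0.779 1.119 1.72
vertex 1.306 0.889 1.644
vertex 1.245 1.464 1.696
endloop
endfacet
facet normal -0.109 0.078 -0.991
outer loop
vertex 1.097 1.042 -0.288
vertex 1.035 1.616 -0.236
vertex 1.563 1.387 -0.312
endloop
endfacet
facet normal 0.586 -0.800 -0.127
outer loop
vertex 1.097 1.042 -0.288
vertex 1.563 1.387 -0.312
vertex 1.306 0.889 1.644
endloop
endfacet
facet normal 0.586 -0.800 -0.127
outer loop
vertex 1.306 0.889 1.644
vertex 1.563 1.387 -0.312
vertex 1.772 1.234 1.621
endloop
endfacet
facet normal 0.107 -0.078 0.991
outer loop
vertex 1.306 0.889 1.644
vertex 1.772 1.234 1.621
vertex 1.245 1.464 1.696
endloop
endfacet

endsolid


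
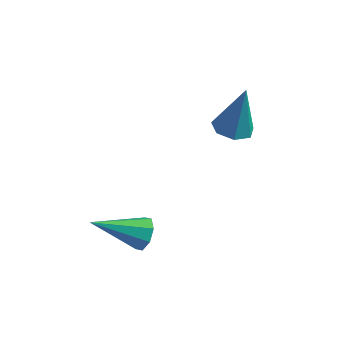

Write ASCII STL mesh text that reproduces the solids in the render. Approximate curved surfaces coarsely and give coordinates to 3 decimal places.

solid 
facet normal 0.774 0.407 -0.485
outer loop
vertex 0.96 -0.564 -1.111
vertex 0.58 -0.475 -1.643
vertex 0.726 -0.116 -1.109
endloop
endfacet
facet normal 0.186 0.093 0.978
outer loop
vertex 0.96 -0.564 -1.111
vertex 0.726 -0.116 -1.109
vertex -0.96 -1.285 -0.677
endloop
endfacet
facet normal 0.773 0.408 -0.486
outer loop
vertex 0.726 -0.116 -1.109
vertex 0.58 -0.475 -1.643
vertex 0.406 0.121 -1.419
endloop
endfacet
facet normal -0.248 0.629 0.737
outer loop
vertex 0.726 -0.116 -1.109
vertex 0.406 0.121 -1.419
vertex -0.96 -1.285 -0.677
endloop
endfacet
facet normal 0.774 0.408 -0.484
outer loop
vertex 0.406 0.121 -1.419
vertex 0.58 -0.475 -1.643
vertex 0.188 0.01 -1.861
endloop
endfacet
facet normal -0.669 0.728 0.147
outer loop
vertex 0.406 0.121 -1.419
vertex 0.188 0.01 -1.861
vertex -0.96 -1.285 -0.677
endloop
endfacet
facet normal 0.774 0.407 -0.486
outer loop
vertex 0.188 0.01 -1.861
vertex 0.58 -0.475 -1.643
vertex 0.199 -0.386 -2.175
endloop
endfacet
facet normal -0.832 0.330 -0.446
outer loop
vertex 0.188 0.01 -1.861
vertex 0.199 -0.386 -2.175
vertex -0.96 -1.285 -0.677
endloop
endfacet
facet normal 0.773 0.407 -0.486
outer loop
vertex 0.199 -0.386 -2.175
vertex 0.58 -0.475 -1.643
vertex 0.433 -0.833 -2.177
endloop
endfacet
facet normal -0.639 -0.332 -0.694
outer loop
vertex 0.199 -0.386 -2.175
vertex 0.433 -0.833 -2.177
vertex -0.96 -1.285 -0.677
endloop
endfacet
facet normal 0.773 0.407 -0.486
outer loop
vertex 0.433 -0.833 -2.177
vertex 0.58 -0.475 -1.643
vertex 0.753 -1.071 -1.867
endloop
endfacet
facet normal -0.206 -0.867 -0.453
outer loop
vertex 0.433 -0.833 -2.177
vertex 0.753 -1.071 -1.867
vertex -0.96 -1.285 -0.677
endloop
endfacet
facet normal 0.774 0.407 -0.485
outer loop
vertex 0.753 -1.071 -1.867
vertex 0.58 -0.475 -1.643
vertex 0.971 -0.959 -1.425
endloop
endfacet
facet normal 0.217 -0.966 0.138
outer loop
vertex 0.753 -1.071 -1.867
vertex 0.971 -0.959 -1.425
vertex -0.96 -1.285 -0.677
endloop
endfacet
facet normal 0.774 0.407 -0.485
outer loop
vertex 0.971 -0.959 -1.425
vertex 0.58 -0.475 -1.643
vertex 0.96 -0.564 -1.111
endloop
endfacet
facet normal 0.379 -0.569 0.730
outer loop
vertex 0.971 -0.959 -1.425
vertex 0.96 -0.564 -1.111
vertex -0.96 -1.285 -0.677
endloop
endfacet
facet normal -0.167 -0.197 -0.966
outer loop
vertex 2.925 3.877 0.699
vertex 2.321 3.492 0.882
vertex 2.378 4.213 0.725
endloop
endfacet
facet normal 0.524 0.848 0.078
outer loop
vertex 2.925 3.877 0.699
vertex 2.378 4.213 0.725
vertex 2.639 3.868 2.718
endloop
endfacet
facet normal -0.168 -0.197 -0.966
outer loop
vertex 2.378 4.213 0.725
vertex 2.321 3.492 0.882
vertex 1.788 4.005 0.87
endloop
endfacet
facet normal -0.282 0.939 0.199
outer loop
vertex 2.378 4.213 0.725
vertex 1.788 4.005 0.87
vertex 2.639 3.868 2.718
endloop
endfacet
facet normal -0.168 -0.197 -0.966
outer loop
vertex 1.788 4.005 0.87
vertex 2.321 3.492 0.882
vertex 1.599 3.411 1.024
endloop
endfacet
facet normal -0.833 0.371 0.411
outer loop
vertex 1.788 4.005 0.87
vertex 1.599 3.411 1.024
vertex 2.639 3.868 2.718
endloop
endfacet
facet normal -0.168 -0.199 -0.966
outer loop
vertex 1.599 3.411 1.024
vertex 2.321 3.492 0.882
vertex 1.954 2.878 1.072
endloop
endfacet
facet normal -0.715 -0.426 0.554
outer loop
vertex 1.599 3.411 1.024
vertex 1.954 2.878 1.072
vertex 2.639 3.868 2.718
endloop
endfacet
facet normal -0.168 -0.199 -0.966
outer loop
vertex 1.954 2.878 1.072
vertex 2.321 3.492 0.882
vertex 2.585 2.807 0.977
endloop
endfacet
facet normal -0.018 -0.854 0.521
outer loop
vertex 1.954 2.878 1.072
vertex 2.585 2.807 0.977
vertex 2.639 3.868 2.718
endloop
endfacet
facet normal -0.167 -0.198 -0.966
outer loop
vertex 2.585 2.807 0.977
vertex 2.321 3.492 0.882
vertex 3.017 3.252 0.811
endloop
endfacet
facet normal 0.735 -0.589 0.336
outer loop
vertex 2.585 2.807 0.977
vertex 3.017 3.252 0.811
vertex 2.639 3.868 2.718
endloop
endfacet
facet normal -0.167 -0.198 -0.966
outer loop
vertex 3.017 3.252 0.811
vertex 2.321 3.492 0.882
vertex 2.925 3.877 0.699
endloop
endfacet
facet normal 0.976 0.169 0.139
outer loop
vertex 3.017 3.252 0.811
vertex 2.925 3.877 0.699
vertex 2.639 3.868 2.718
endloop
endfacet

endsolid


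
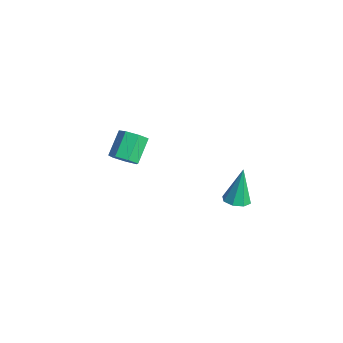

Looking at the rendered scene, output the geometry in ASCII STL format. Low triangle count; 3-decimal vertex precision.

solid 
facet normal 0.481 -0.594 -0.645
outer loop
vertex -2.012 0.494 -0.803
vertex -2.612 0.027 -0.82
vertex -2.465 0.627 -1.263
endloop
endfacet
facet normal 0.545 0.779 -0.311
outer loop
vertex -2.012 0.494 -0.803
vertex -2.465 0.627 -1.263
vertex -2.729 1.379 0.158
endloop
endfacet
facet normal 0.546 0.778 -0.311
outer loop
vertex -2.729 1.379 0.158
vertex -2.465 0.627 -1.263
vertex -3.181 1.512 -0.303
endloop
endfacet
facet normal -0.482 0.594 0.644
outer loop
vertex -2.729 1.379 0.158
vertex -3.181 1.512 -0.303
vertex -3.328 0.913 0.14
endloop
endfacet
facet normal 0.481 -0.594 -0.645
outer loop
vertex -2.465 0.627 -1.263
vertex -2.612 0.027 -0.82
vertex -3.028 0.309 -1.39
endloop
endfacet
facet normal -0.197 0.643 -0.740
outer loop
vertex -2.465 0.627 -1.263
vertex -3.028 0.309 -1.39
vertex -3.181 1.512 -0.303
endloop
endfacet
facet normal -0.196 0.644 -0.740
outer loop
vertex -3.181 1.512 -0.303
vertex -3.028 0.309 -1.39
vertex -3.745 1.194 -0.43
endloop
endfacet
facet normal -0.480 0.595 0.645
outer loop
vertex -3.181 1.512 -0.303
vertex -3.745 1.194 -0.43
vertex -3.328 0.913 0.14
endloop
endfacet
facet normal 0.481 -0.593 -0.645
outer loop
vertex -3.028 0.309 -1.39
vertex -2.612 0.027 -0.82
vertex -3.278 -0.222 -1.088
endloop
endfacet
facet normal -0.790 0.024 -0.612
outer loop
vertex -3.028 0.309 -1.39
vertex -3.278 -0.222 -1.088
vertex -3.745 1.194 -0.43
endloop
endfacet
facet normal -0.791 0.023 -0.612
outer loop
vertex -3.745 1.194 -0.43
vertex -3.278 -0.222 -1.088
vertex -3.995 0.664 -0.127
endloop
endfacet
facet normal -0.480 0.595 0.645
outer loop
vertex -3.745 1.194 -0.43
vertex -3.995 0.664 -0.127
vertex -3.328 0.913 0.14
endloop
endfacet
facet normal 0.481 -0.594 -0.644
outer loop
vertex -3.278 -0.222 -1.088
vertex -2.612 0.027 -0.82
vertex -3.026 -0.564 -0.584
endloop
endfacet
facet normal -0.789 -0.614 -0.022
outer loop
vertex -3.278 -0.222 -1.088
vertex -3.026 -0.564 -0.584
vertex -3.995 0.664 -0.127
endloop
endfacet
facet normal -0.789 -0.614 -0.023
outer loop
vertex -3.995 0.664 -0.127
vertex -3.026 -0.564 -0.584
vertex -3.743 0.321 0.376
endloop
endfacet
facet normal -0.480 0.594 0.646
outer loop
vertex -3.995 0.664 -0.127
vertex -3.743 0.321 0.376
vertex -3.328 0.913 0.14
endloop
endfacet
facet normal 0.480 -0.594 -0.645
outer loop
vertex -3.026 -0.564 -0.584
vertex -2.612 0.027 -0.82
vertex -2.462 -0.462 -0.258
endloop
endfacet
facet normal -0.194 -0.789 0.583
outer loop
vertex -3.026 -0.564 -0.584
vertex -2.462 -0.462 -0.258
vertex -3.743 0.321 0.376
endloop
endfacet
facet normal -0.194 -0.789 0.583
outer loop
vertex -3.743 0.321 0.376
vertex -2.462 -0.462 -0.258
vertex -3.179 0.424 0.703
endloop
endfacet
facet normal -0.482 0.594 0.644
outer loop
vertex -3.743 0.321 0.376
vertex -3.179 0.424 0.703
vertex -3.328 0.913 0.14
endloop
endfacet
facet normal 0.481 -0.594 -0.645
outer loop
vertex -2.462 -0.462 -0.258
vertex -2.612 0.027 -0.82
vertex -2.011 0.009 -0.355
endloop
endfacet
facet normal 0.548 -0.370 0.750
outer loop
vertex -2.462 -0.462 -0.258
vertex -2.011 0.009 -0.355
vertex -3.179 0.424 0.703
endloop
endfacet
facet normal 0.548 -0.370 0.750
outer loop
vertex -3.179 0.424 0.703
vertex -2.011 0.009 -0.355
vertex -2.727 0.895 0.605
endloop
endfacet
facet normal -0.481 0.595 0.644
outer loop
vertex -3.179 0.424 0.703
vertex -2.727 0.895 0.605
vertex -3.328 0.913 0.14
endloop
endfacet
facet normal 0.481 -0.594 -0.645
outer loop
vertex -2.011 0.009 -0.355
vertex -2.612 0.027 -0.82
vertex -2.012 0.494 -0.803
endloop
endfacet
facet normal 0.877 0.327 0.352
outer loop
vertex -2.011 0.009 -0.355
vertex -2.012 0.494 -0.803
vertex -2.727 0.895 0.605
endloop
endfacet
facet normal 0.877 0.328 0.352
outer loop
vertex -2.727 0.895 0.605
vertex -2.012 0.494 -0.803
vertex -2.729 1.379 0.158
endloop
endfacet
facet normal -0.481 0.594 0.645
outer loop
vertex -2.727 0.895 0.605
vertex -2.729 1.379 0.158
vertex -3.328 0.913 0.14
endloop
endfacet
facet normal 0.136 -0.237 -0.962
outer loop
vertex 3.702 3.041 -0.269
vertex 3.038 3.026 -0.359
vertex 3.513 3.497 -0.408
endloop
endfacet
facet normal 0.832 0.446 0.331
outer loop
vertex 3.702 3.041 -0.269
vertex 3.513 3.497 -0.408
vertex 2.782 3.474 1.459
endloop
endfacet
facet normal 0.135 -0.237 -0.962
outer loop
vertex 3.513 3.497 -0.408
vertex 3.038 3.026 -0.359
vertex 3.046 3.677 -0.518
endloop
endfacet
facet normal 0.327 0.935 0.140
outer loop
vertex 3.513 3.497 -0.408
vertex 3.046 3.677 -0.518
vertex 2.782 3.474 1.459
endloop
endfacet
facet normal 0.135 -0.237 -0.962
outer loop
vertex 3.046 3.677 -0.518
vertex 3.038 3.026 -0.359
vertex 2.574 3.476 -0.535
endloop
endfacet
facet normal -0.393 0.919 0.042
outer loop
vertex 3.046 3.677 -0.518
vertex 2.574 3.476 -0.535
vertex 2.782 3.474 1.459
endloop
endfacet
facet normal 0.136 -0.236 -0.962
outer loop
vertex 2.574 3.476 -0.535
vertex 3.038 3.026 -0.359
vertex 2.375 3.012 -0.449
endloop
endfacet
facet normal -0.908 0.407 0.095
outer loop
vertex 2.574 3.476 -0.535
vertex 2.375 3.012 -0.449
vertex 2.782 3.474 1.459
endloop
endfacet
facet normal 0.136 -0.237 -0.962
outer loop
vertex 2.375 3.012 -0.449
vertex 3.038 3.026 -0.359
vertex 2.564 2.556 -0.31
endloop
endfacet
facet normal -0.916 -0.298 0.268
outer loop
vertex 2.375 3.012 -0.449
vertex 2.564 2.556 -0.31
vertex 2.782 3.474 1.459
endloop
endfacet
facet normal 0.135 -0.237 -0.962
outer loop
vertex 2.564 2.556 -0.31
vertex 3.038 3.026 -0.359
vertex 3.031 2.376 -0.2
endloop
endfacet
facet normal -0.412 -0.787 0.459
outer loop
vertex 2.564 2.556 -0.31
vertex 3.031 2.376 -0.2
vertex 2.782 3.474 1.459
endloop
endfacet
facet normal 0.135 -0.237 -0.962
outer loop
vertex 3.031 2.376 -0.2
vertex 3.038 3.026 -0.359
vertex 3.503 2.576 -0.183
endloop
endfacet
facet normal 0.307 -0.772 0.557
outer loop
vertex 3.031 2.376 -0.2
vertex 3.503 2.576 -0.183
vertex 2.782 3.474 1.459
endloop
endfacet
facet normal 0.136 -0.236 -0.962
outer loop
vertex 3.503 2.576 -0.183
vertex 3.038 3.026 -0.359
vertex 3.702 3.041 -0.269
endloop
endfacet
facet normal 0.824 -0.259 0.504
outer loop
vertex 3.503 2.576 -0.183
vertex 3.702 3.041 -0.269
vertex 2.782 3.474 1.459
endloop
endfacet

endsolid


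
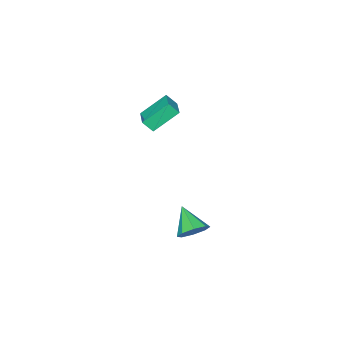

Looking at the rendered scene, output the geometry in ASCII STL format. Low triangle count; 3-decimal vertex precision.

solid 
facet normal -0.418 0.536 -0.733
outer loop
vertex -1.774 -0.019 4.1
vertex -0.87 1.132 4.427
vertex -0.509 -0.671 2.902
endloop
endfacet
facet normal -0.602 -0.768 -0.218
outer loop
vertex -0.15 -1.132 3.533
vertex -1.774 -0.019 4.1
vertex -0.509 -0.671 2.902
endloop
endfacet
facet normal -0.418 0.537 -0.733
outer loop
vertex -0.509 -0.671 2.902
vertex -0.87 1.132 4.427
vertex 0.395 0.481 3.23
endloop
endfacet
facet normal 0.680 -0.351 -0.643
outer loop
vertex 0.395 0.481 3.23
vertex -0.15 -1.132 3.533
vertex -0.509 -0.671 2.902
endloop
endfacet
facet normal -0.680 0.351 0.644
outer loop
vertex -1.774 -0.019 4.1
vertex -0.511 0.671 5.058
vertex -0.87 1.132 4.427
endloop
endfacet
facet normal -0.603 -0.767 -0.219
outer loop
vertex -1.415 -0.481 4.73
vertex -1.774 -0.019 4.1
vertex -0.15 -1.132 3.533
endloop
endfacet
facet normal -0.680 0.350 0.644
outer loop
vertex -1.415 -0.481 4.73
vertex -0.511 0.671 5.058
vertex -1.774 -0.019 4.1
endloop
endfacet
facet normal 0.602 0.768 0.219
outer loop
vertex -0.87 1.132 4.427
vertex -0.511 0.671 5.058
vertex 0.395 0.481 3.23
endloop
endfacet
facet normal 0.680 -0.351 -0.644
outer loop
vertex 0.754 0.019 3.86
vertex -0.15 -1.132 3.533
vertex 0.395 0.481 3.23
endloop
endfacet
facet normal 0.603 0.767 0.219
outer loop
vertex 0.395 0.481 3.23
vertex -0.511 0.671 5.058
vertex 0.754 0.019 3.86
endloop
endfacet
facet normal 0.418 -0.536 0.733
outer loop
vertex 0.754 0.019 3.86
vertex -1.415 -0.481 4.73
vertex -0.15 -1.132 3.533
endloop
endfacet
facet normal 0.418 -0.537 0.733
outer loop
vertex -0.511 0.671 5.058
vertex -1.415 -0.481 4.73
vertex 0.754 0.019 3.86
endloop
endfacet
facet normal 0.236 0.766 -0.597
outer loop
vertex 0.848 4.085 -2.326
vertex 0.458 3.644 -3.046
vertex 0.157 4.241 -2.399
endloop
endfacet
facet normal -0.057 0.207 0.977
outer loop
vertex 0.848 4.085 -2.326
vertex 0.157 4.241 -2.399
vertex 0.042 2.296 -1.994
endloop
endfacet
facet normal 0.235 0.766 -0.598
outer loop
vertex 0.157 4.241 -2.399
vertex 0.458 3.644 -3.046
vertex -0.358 4.047 -2.85
endloop
endfacet
facet normal -0.686 0.187 0.703
outer loop
vertex 0.157 4.241 -2.399
vertex -0.358 4.047 -2.85
vertex 0.042 2.296 -1.994
endloop
endfacet
facet normal 0.236 0.767 -0.596
outer loop
vertex -0.358 4.047 -2.85
vertex 0.458 3.644 -3.046
vertex -0.395 3.618 -3.417
endloop
endfacet
facet normal -0.976 -0.140 0.170
outer loop
vertex -0.358 4.047 -2.85
vertex -0.395 3.618 -3.417
vertex 0.042 2.296 -1.994
endloop
endfacet
facet normal 0.236 0.767 -0.597
outer loop
vertex -0.395 3.618 -3.417
vertex 0.458 3.644 -3.046
vertex 0.067 3.204 -3.766
endloop
endfacet
facet normal -0.753 -0.581 -0.308
outer loop
vertex -0.395 3.618 -3.417
vertex 0.067 3.204 -3.766
vertex 0.042 2.296 -1.994
endloop
endfacet
facet normal 0.236 0.767 -0.597
outer loop
vertex 0.067 3.204 -3.766
vertex 0.458 3.644 -3.046
vertex 0.758 3.048 -3.693
endloop
endfacet
facet normal -0.151 -0.879 -0.453
outer loop
vertex 0.067 3.204 -3.766
vertex 0.758 3.048 -3.693
vertex 0.042 2.296 -1.994
endloop
endfacet
facet normal 0.236 0.767 -0.597
outer loop
vertex 0.758 3.048 -3.693
vertex 0.458 3.644 -3.046
vertex 1.273 3.241 -3.241
endloop
endfacet
facet normal 0.479 -0.860 -0.179
outer loop
vertex 0.758 3.048 -3.693
vertex 1.273 3.241 -3.241
vertex 0.042 2.296 -1.994
endloop
endfacet
facet normal 0.236 0.766 -0.598
outer loop
vertex 1.273 3.241 -3.241
vertex 0.458 3.644 -3.046
vertex 1.31 3.671 -2.675
endloop
endfacet
facet normal 0.768 -0.533 0.355
outer loop
vertex 1.273 3.241 -3.241
vertex 1.31 3.671 -2.675
vertex 0.042 2.296 -1.994
endloop
endfacet
facet normal 0.236 0.767 -0.597
outer loop
vertex 1.31 3.671 -2.675
vertex 0.458 3.644 -3.046
vertex 0.848 4.085 -2.326
endloop
endfacet
facet normal 0.547 -0.092 0.832
outer loop
vertex 1.31 3.671 -2.675
vertex 0.848 4.085 -2.326
vertex 0.042 2.296 -1.994
endloop
endfacet

endsolid


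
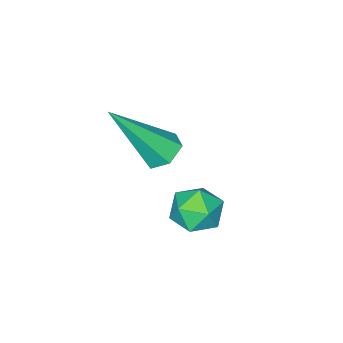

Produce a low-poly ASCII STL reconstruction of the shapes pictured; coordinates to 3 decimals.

solid 
facet normal -0.284 0.566 0.774
outer loop
vertex -3.537 3.682 -1.859
vertex -3.151 3.314 -1.448
vertex -2.896 3.857 -1.752
endloop
endfacet
facet normal -0.286 0.943 0.169
outer loop
vertex -3.537 3.682 -1.859
vertex -2.896 3.857 -1.752
vertex -3.154 3.89 -2.372
endloop
endfacet
facet normal -0.727 0.622 -0.291
outer loop
vertex -3.537 3.682 -1.859
vertex -3.154 3.89 -2.372
vertex -3.57 3.366 -2.452
endloop
endfacet
facet normal -0.999 0.044 0.032
outer loop
vertex -3.537 3.682 -1.859
vertex -3.57 3.366 -2.452
vertex -3.567 3.01 -1.881
endloop
endfacet
facet normal -0.725 0.010 0.689
outer loop
vertex -3.537 3.682 -1.859
vertex -3.567 3.01 -1.881
vertex -3.151 3.314 -1.448
endloop
endfacet
facet normal 0.372 0.922 -0.106
outer loop
vertex -3.154 3.89 -2.372
vertex -2.896 3.857 -1.752
vertex -2.533 3.65 -2.279
endloop
endfacet
facet normal 0.375 0.312 0.873
outer loop
vertex -2.896 3.857 -1.752
vertex -3.151 3.314 -1.448
vertex -2.53 3.294 -1.708
endloop
endfacet
facet normal -0.337 -0.587 0.736
outer loop
vertex -3.151 3.314 -1.448
vertex -3.567 3.01 -1.881
vertex -2.946 2.77 -1.788
endloop
endfacet
facet normal -0.780 -0.533 -0.328
outer loop
vertex -3.567 3.01 -1.881
vertex -3.57 3.366 -2.452
vertex -3.204 2.803 -2.408
endloop
endfacet
facet normal -0.343 0.402 -0.849
outer loop
vertex -3.57 3.366 -2.452
vertex -3.154 3.89 -2.372
vertex -2.949 3.346 -2.712
endloop
endfacet
facet normal 0.999 -0.044 -0.032
outer loop
vertex -2.563 2.978 -2.301
vertex -2.533 3.65 -2.279
vertex -2.53 3.294 -1.708
endloop
endfacet
facet normal 0.727 -0.622 0.291
outer loop
vertex -2.563 2.978 -2.301
vertex -2.53 3.294 -1.708
vertex -2.946 2.77 -1.788
endloop
endfacet
facet normal 0.286 -0.943 -0.169
outer loop
vertex -2.563 2.978 -2.301
vertex -2.946 2.77 -1.788
vertex -3.204 2.803 -2.408
endloop
endfacet
facet normal 0.284 -0.566 -0.774
outer loop
vertex -2.563 2.978 -2.301
vertex -3.204 2.803 -2.408
vertex -2.949 3.346 -2.712
endloop
endfacet
facet normal 0.725 -0.010 -0.689
outer loop
vertex -2.563 2.978 -2.301
vertex -2.949 3.346 -2.712
vertex -2.533 3.65 -2.279
endloop
endfacet
facet normal 0.780 0.533 0.328
outer loop
vertex -2.53 3.294 -1.708
vertex -2.533 3.65 -2.279
vertex -2.896 3.857 -1.752
endloop
endfacet
facet normal 0.343 -0.402 0.849
outer loop
vertex -2.946 2.77 -1.788
vertex -2.53 3.294 -1.708
vertex -3.151 3.314 -1.448
endloop
endfacet
facet normal -0.372 -0.922 0.106
outer loop
vertex -3.204 2.803 -2.408
vertex -2.946 2.77 -1.788
vertex -3.567 3.01 -1.881
endloop
endfacet
facet normal -0.375 -0.312 -0.873
outer loop
vertex -2.949 3.346 -2.712
vertex -3.204 2.803 -2.408
vertex -3.57 3.366 -2.452
endloop
endfacet
facet normal 0.337 0.587 -0.736
outer loop
vertex -2.533 3.65 -2.279
vertex -2.949 3.346 -2.712
vertex -3.154 3.89 -2.372
endloop
endfacet
facet normal -0.494 0.363 -0.790
outer loop
vertex -3.894 0.968 -2.82
vertex -4.389 0.875 -2.553
vertex -4.122 1.374 -2.491
endloop
endfacet
facet normal 0.866 0.500 -0.017
outer loop
vertex -3.894 0.968 -2.82
vertex -4.122 1.374 -2.491
vertex -3.371 0.125 -0.927
endloop
endfacet
facet normal -0.495 0.363 -0.790
outer loop
vertex -4.122 1.374 -2.491
vertex -4.389 0.875 -2.553
vertex -4.617 1.28 -2.224
endloop
endfacet
facet normal 0.154 0.807 0.570
outer loop
vertex -4.122 1.374 -2.491
vertex -4.617 1.28 -2.224
vertex -3.371 0.125 -0.927
endloop
endfacet
facet normal -0.495 0.363 -0.790
outer loop
vertex -4.617 1.28 -2.224
vertex -4.389 0.875 -2.553
vertex -4.884 0.781 -2.286
endloop
endfacet
facet normal -0.596 0.223 0.771
outer loop
vertex -4.617 1.28 -2.224
vertex -4.884 0.781 -2.286
vertex -3.371 0.125 -0.927
endloop
endfacet
facet normal -0.495 0.365 -0.789
outer loop
vertex -4.884 0.781 -2.286
vertex -4.389 0.875 -2.553
vertex -4.657 0.375 -2.616
endloop
endfacet
facet normal -0.636 -0.669 0.385
outer loop
vertex -4.884 0.781 -2.286
vertex -4.657 0.375 -2.616
vertex -3.371 0.125 -0.927
endloop
endfacet
facet normal -0.495 0.365 -0.789
outer loop
vertex -4.657 0.375 -2.616
vertex -4.389 0.875 -2.553
vertex -4.162 0.469 -2.883
endloop
endfacet
facet normal 0.076 -0.976 -0.203
outer loop
vertex -4.657 0.375 -2.616
vertex -4.162 0.469 -2.883
vertex -3.371 0.125 -0.927
endloop
endfacet
facet normal -0.494 0.365 -0.789
outer loop
vertex -4.162 0.469 -2.883
vertex -4.389 0.875 -2.553
vertex -3.894 0.968 -2.82
endloop
endfacet
facet normal 0.826 -0.393 -0.403
outer loop
vertex -4.162 0.469 -2.883
vertex -3.894 0.968 -2.82
vertex -3.371 0.125 -0.927
endloop
endfacet

endsolid


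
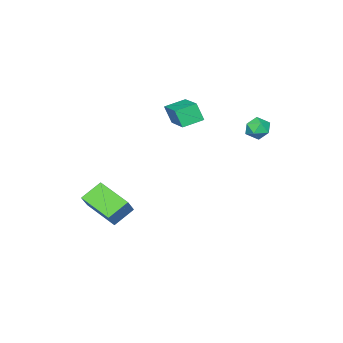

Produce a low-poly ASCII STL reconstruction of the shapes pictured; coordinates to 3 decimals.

solid 
facet normal -0.819 -0.060 0.570
outer loop
vertex -4.387 3.24 2.371
vertex -4.579 2.535 2.021
vertex -4.117 2.544 2.686
endloop
endfacet
facet normal -0.299 0.295 0.907
outer loop
vertex -4.387 3.24 2.371
vertex -4.117 2.544 2.686
vertex -3.625 3.186 2.64
endloop
endfacet
facet normal -0.118 0.855 0.506
outer loop
vertex -4.387 3.24 2.371
vertex -3.625 3.186 2.64
vertex -3.784 3.574 1.947
endloop
endfacet
facet normal -0.526 0.847 -0.081
outer loop
vertex -4.387 3.24 2.371
vertex -3.784 3.574 1.947
vertex -4.374 3.171 1.564
endloop
endfacet
facet normal -0.959 0.281 -0.039
outer loop
vertex -4.387 3.24 2.371
vertex -4.374 3.171 1.564
vertex -4.579 2.535 2.021
endloop
endfacet
facet normal 0.268 -0.137 0.954
outer loop
vertex -3.625 3.186 2.64
vertex -4.117 2.544 2.686
vertex -3.346 2.449 2.456
endloop
endfacet
facet normal -0.573 -0.711 0.408
outer loop
vertex -4.117 2.544 2.686
vertex -4.579 2.535 2.021
vertex -3.936 2.046 2.073
endloop
endfacet
facet normal -0.800 -0.158 -0.579
outer loop
vertex -4.579 2.535 2.021
vertex -4.374 3.171 1.564
vertex -4.095 2.434 1.38
endloop
endfacet
facet normal -0.099 0.758 -0.645
outer loop
vertex -4.374 3.171 1.564
vertex -3.784 3.574 1.947
vertex -3.603 3.076 1.334
endloop
endfacet
facet normal 0.561 0.770 0.302
outer loop
vertex -3.784 3.574 1.947
vertex -3.625 3.186 2.64
vertex -3.141 3.085 1.999
endloop
endfacet
facet normal 0.526 -0.847 0.081
outer loop
vertex -3.333 2.38 1.649
vertex -3.346 2.449 2.456
vertex -3.936 2.046 2.073
endloop
endfacet
facet normal 0.118 -0.855 -0.506
outer loop
vertex -3.333 2.38 1.649
vertex -3.936 2.046 2.073
vertex -4.095 2.434 1.38
endloop
endfacet
facet normal 0.299 -0.295 -0.907
outer loop
vertex -3.333 2.38 1.649
vertex -4.095 2.434 1.38
vertex -3.603 3.076 1.334
endloop
endfacet
facet normal 0.819 0.060 -0.570
outer loop
vertex -3.333 2.38 1.649
vertex -3.603 3.076 1.334
vertex -3.141 3.085 1.999
endloop
endfacet
facet normal 0.959 -0.281 0.039
outer loop
vertex -3.333 2.38 1.649
vertex -3.141 3.085 1.999
vertex -3.346 2.449 2.456
endloop
endfacet
facet normal 0.099 -0.758 0.645
outer loop
vertex -3.936 2.046 2.073
vertex -3.346 2.449 2.456
vertex -4.117 2.544 2.686
endloop
endfacet
facet normal -0.561 -0.770 -0.302
outer loop
vertex -4.095 2.434 1.38
vertex -3.936 2.046 2.073
vertex -4.579 2.535 2.021
endloop
endfacet
facet normal -0.268 0.137 -0.954
outer loop
vertex -3.603 3.076 1.334
vertex -4.095 2.434 1.38
vertex -4.374 3.171 1.564
endloop
endfacet
facet normal 0.573 0.711 -0.408
outer loop
vertex -3.141 3.085 1.999
vertex -3.603 3.076 1.334
vertex -3.784 3.574 1.947
endloop
endfacet
facet normal 0.800 0.158 0.579
outer loop
vertex -3.346 2.449 2.456
vertex -3.141 3.085 1.999
vertex -3.625 3.186 2.64
endloop
endfacet
facet normal -0.529 -0.793 -0.303
outer loop
vertex -3.186 -3.171 2.02
vertex -4.303 -2.553 2.356
vertex -3.261 -2.686 0.881
endloop
endfacet
facet normal 0.846 -0.468 -0.255
outer loop
vertex -2.137 -1.007 1.524
vertex -3.186 -3.171 2.02
vertex -3.261 -2.686 0.881
endloop
endfacet
facet normal -0.531 -0.791 -0.303
outer loop
vertex -3.261 -2.686 0.881
vertex -4.303 -2.553 2.356
vertex -4.377 -2.067 1.218
endloop
endfacet
facet normal -0.060 0.392 -0.918
outer loop
vertex -4.377 -2.067 1.218
vertex -2.137 -1.007 1.524
vertex -3.261 -2.686 0.881
endloop
endfacet
facet normal 0.060 -0.392 0.918
outer loop
vertex -3.186 -3.171 2.02
vertex -3.179 -0.874 2.999
vertex -4.303 -2.553 2.356
endloop
endfacet
facet normal 0.846 -0.468 -0.255
outer loop
vertex -2.063 -1.493 2.662
vertex -3.186 -3.171 2.02
vertex -2.137 -1.007 1.524
endloop
endfacet
facet normal 0.060 -0.392 0.918
outer loop
vertex -2.063 -1.493 2.662
vertex -3.179 -0.874 2.999
vertex -3.186 -3.171 2.02
endloop
endfacet
facet normal -0.846 0.469 0.255
outer loop
vertex -4.303 -2.553 2.356
vertex -3.179 -0.874 2.999
vertex -4.377 -2.067 1.218
endloop
endfacet
facet normal -0.060 0.391 -0.918
outer loop
vertex -3.254 -0.389 1.86
vertex -2.137 -1.007 1.524
vertex -4.377 -2.067 1.218
endloop
endfacet
facet normal -0.846 0.468 0.255
outer loop
vertex -4.377 -2.067 1.218
vertex -3.179 -0.874 2.999
vertex -3.254 -0.389 1.86
endloop
endfacet
facet normal 0.530 0.792 0.304
outer loop
vertex -3.254 -0.389 1.86
vertex -2.063 -1.493 2.662
vertex -2.137 -1.007 1.524
endloop
endfacet
facet normal 0.531 0.792 0.302
outer loop
vertex -3.179 -0.874 2.999
vertex -2.063 -1.493 2.662
vertex -3.254 -0.389 1.86
endloop
endfacet
facet normal -0.595 -0.215 -0.774
outer loop
vertex 2.294 -2.701 -2.051
vertex 2.461 -0.643 -2.751
vertex 3.462 -3.066 -2.847
endloop
endfacet
facet normal -0.076 -0.944 0.321
outer loop
vertex 4.259 -2.777 -1.809
vertex 2.294 -2.701 -2.051
vertex 3.462 -3.066 -2.847
endloop
endfacet
facet normal -0.595 -0.215 -0.774
outer loop
vertex 3.462 -3.066 -2.847
vertex 2.461 -0.643 -2.751
vertex 3.629 -1.008 -3.547
endloop
endfacet
facet normal 0.800 -0.250 -0.545
outer loop
vertex 3.629 -1.008 -3.547
vertex 4.259 -2.777 -1.809
vertex 3.462 -3.066 -2.847
endloop
endfacet
facet normal -0.800 0.250 0.545
outer loop
vertex 2.294 -2.701 -2.051
vertex 3.258 -0.354 -1.713
vertex 2.461 -0.643 -2.751
endloop
endfacet
facet normal -0.076 -0.944 0.321
outer loop
vertex 3.091 -2.412 -1.013
vertex 2.294 -2.701 -2.051
vertex 4.259 -2.777 -1.809
endloop
endfacet
facet normal -0.800 0.250 0.545
outer loop
vertex 3.091 -2.412 -1.013
vertex 3.258 -0.354 -1.713
vertex 2.294 -2.701 -2.051
endloop
endfacet
facet normal 0.076 0.944 -0.321
outer loop
vertex 2.461 -0.643 -2.751
vertex 3.258 -0.354 -1.713
vertex 3.629 -1.008 -3.547
endloop
endfacet
facet normal 0.800 -0.250 -0.545
outer loop
vertex 4.426 -0.719 -2.509
vertex 4.259 -2.777 -1.809
vertex 3.629 -1.008 -3.547
endloop
endfacet
facet normal 0.076 0.944 -0.321
outer loop
vertex 3.629 -1.008 -3.547
vertex 3.258 -0.354 -1.713
vertex 4.426 -0.719 -2.509
endloop
endfacet
facet normal 0.595 0.215 0.774
outer loop
vertex 4.426 -0.719 -2.509
vertex 3.091 -2.412 -1.013
vertex 4.259 -2.777 -1.809
endloop
endfacet
facet normal 0.595 0.215 0.774
outer loop
vertex 3.258 -0.354 -1.713
vertex 3.091 -2.412 -1.013
vertex 4.426 -0.719 -2.509
endloop
endfacet

endsolid


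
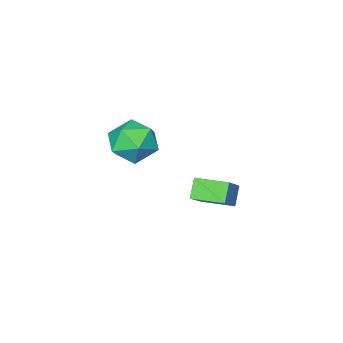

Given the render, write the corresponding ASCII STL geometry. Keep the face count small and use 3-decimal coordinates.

solid 
facet normal 0.141 0.947 -0.288
outer loop
vertex -1.208 -2.714 -2.282
vertex -2.196 -2.386 -1.688
vertex -1.133 -2.376 -1.135
endloop
endfacet
facet normal 0.764 0.604 -0.228
outer loop
vertex -1.208 -2.714 -2.282
vertex -1.133 -2.376 -1.135
vertex -0.504 -3.319 -1.524
endloop
endfacet
facet normal 0.747 0.038 -0.664
outer loop
vertex -1.208 -2.714 -2.282
vertex -0.504 -3.319 -1.524
vertex -1.178 -3.912 -2.317
endloop
endfacet
facet normal 0.114 0.032 -0.993
outer loop
vertex -1.208 -2.714 -2.282
vertex -1.178 -3.912 -2.317
vertex -2.224 -3.336 -2.419
endloop
endfacet
facet normal -0.261 0.594 -0.761
outer loop
vertex -1.208 -2.714 -2.282
vertex -2.224 -3.336 -2.419
vertex -2.196 -2.386 -1.688
endloop
endfacet
facet normal 0.820 0.365 0.441
outer loop
vertex -0.504 -3.319 -1.524
vertex -1.133 -2.376 -1.135
vertex -1.056 -3.364 -0.461
endloop
endfacet
facet normal -0.188 0.920 0.344
outer loop
vertex -1.133 -2.376 -1.135
vertex -2.196 -2.386 -1.688
vertex -2.102 -2.788 -0.563
endloop
endfacet
facet normal -0.838 0.348 -0.420
outer loop
vertex -2.196 -2.386 -1.688
vertex -2.224 -3.336 -2.419
vertex -2.776 -3.381 -1.356
endloop
endfacet
facet normal -0.231 -0.561 -0.795
outer loop
vertex -2.224 -3.336 -2.419
vertex -1.178 -3.912 -2.317
vertex -2.147 -4.324 -1.745
endloop
endfacet
facet normal 0.793 -0.550 -0.263
outer loop
vertex -1.178 -3.912 -2.317
vertex -0.504 -3.319 -1.524
vertex -1.084 -4.314 -1.192
endloop
endfacet
facet normal -0.114 -0.032 0.993
outer loop
vertex -2.072 -3.986 -0.598
vertex -1.056 -3.364 -0.461
vertex -2.102 -2.788 -0.563
endloop
endfacet
facet normal -0.747 -0.038 0.664
outer loop
vertex -2.072 -3.986 -0.598
vertex -2.102 -2.788 -0.563
vertex -2.776 -3.381 -1.356
endloop
endfacet
facet normal -0.764 -0.604 0.228
outer loop
vertex -2.072 -3.986 -0.598
vertex -2.776 -3.381 -1.356
vertex -2.147 -4.324 -1.745
endloop
endfacet
facet normal -0.141 -0.947 0.288
outer loop
vertex -2.072 -3.986 -0.598
vertex -2.147 -4.324 -1.745
vertex -1.084 -4.314 -1.192
endloop
endfacet
facet normal 0.261 -0.594 0.761
outer loop
vertex -2.072 -3.986 -0.598
vertex -1.084 -4.314 -1.192
vertex -1.056 -3.364 -0.461
endloop
endfacet
facet normal 0.231 0.561 0.795
outer loop
vertex -2.102 -2.788 -0.563
vertex -1.056 -3.364 -0.461
vertex -1.133 -2.376 -1.135
endloop
endfacet
facet normal -0.793 0.550 0.263
outer loop
vertex -2.776 -3.381 -1.356
vertex -2.102 -2.788 -0.563
vertex -2.196 -2.386 -1.688
endloop
endfacet
facet normal -0.820 -0.365 -0.441
outer loop
vertex -2.147 -4.324 -1.745
vertex -2.776 -3.381 -1.356
vertex -2.224 -3.336 -2.419
endloop
endfacet
facet normal 0.188 -0.920 -0.344
outer loop
vertex -1.084 -4.314 -1.192
vertex -2.147 -4.324 -1.745
vertex -1.178 -3.912 -2.317
endloop
endfacet
facet normal 0.838 -0.348 0.420
outer loop
vertex -1.056 -3.364 -0.461
vertex -1.084 -4.314 -1.192
vertex -0.504 -3.319 -1.524
endloop
endfacet
facet normal -0.528 -0.359 0.770
outer loop
vertex -1.321 0.869 -1.219
vertex -2.091 2.062 -1.191
vertex -2.563 0.096 -2.432
endloop
endfacet
facet normal 0.542 -0.840 -0.019
outer loop
vertex -2.029 0.458 -3.209
vertex -1.321 0.869 -1.219
vertex -2.563 0.096 -2.432
endloop
endfacet
facet normal -0.529 -0.359 0.769
outer loop
vertex -2.563 0.096 -2.432
vertex -2.091 2.062 -1.191
vertex -3.332 1.289 -2.404
endloop
endfacet
facet normal -0.654 -0.406 -0.639
outer loop
vertex -3.332 1.289 -2.404
vertex -2.029 0.458 -3.209
vertex -2.563 0.096 -2.432
endloop
endfacet
facet normal 0.653 0.407 0.639
outer loop
vertex -1.321 0.869 -1.219
vertex -1.557 2.424 -1.968
vertex -2.091 2.062 -1.191
endloop
endfacet
facet normal 0.542 -0.840 -0.019
outer loop
vertex -0.788 1.231 -1.996
vertex -1.321 0.869 -1.219
vertex -2.029 0.458 -3.209
endloop
endfacet
facet normal 0.654 0.407 0.638
outer loop
vertex -0.788 1.231 -1.996
vertex -1.557 2.424 -1.968
vertex -1.321 0.869 -1.219
endloop
endfacet
facet normal -0.542 0.840 0.019
outer loop
vertex -2.091 2.062 -1.191
vertex -1.557 2.424 -1.968
vertex -3.332 1.289 -2.404
endloop
endfacet
facet normal -0.654 -0.407 -0.638
outer loop
vertex -2.799 1.651 -3.181
vertex -2.029 0.458 -3.209
vertex -3.332 1.289 -2.404
endloop
endfacet
facet normal -0.542 0.840 0.020
outer loop
vertex -3.332 1.289 -2.404
vertex -1.557 2.424 -1.968
vertex -2.799 1.651 -3.181
endloop
endfacet
facet normal 0.528 0.359 -0.769
outer loop
vertex -2.799 1.651 -3.181
vertex -0.788 1.231 -1.996
vertex -2.029 0.458 -3.209
endloop
endfacet
facet normal 0.528 0.359 -0.770
outer loop
vertex -1.557 2.424 -1.968
vertex -0.788 1.231 -1.996
vertex -2.799 1.651 -3.181
endloop
endfacet

endsolid
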